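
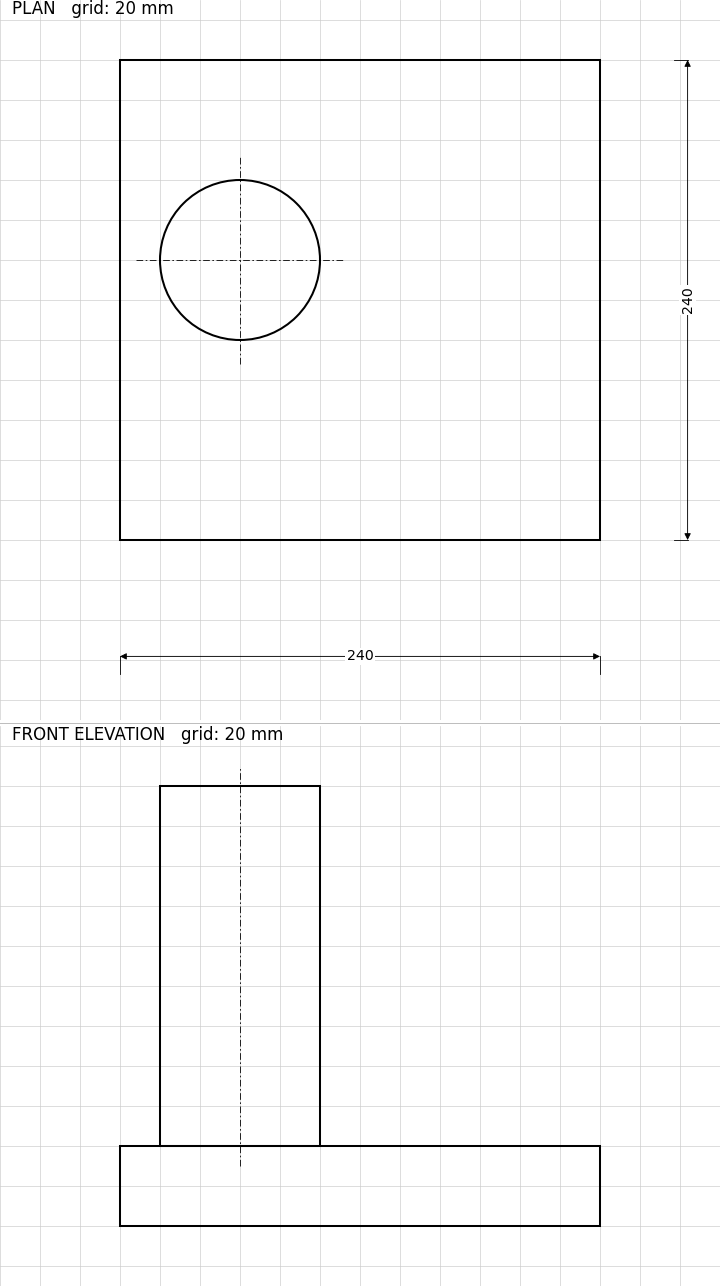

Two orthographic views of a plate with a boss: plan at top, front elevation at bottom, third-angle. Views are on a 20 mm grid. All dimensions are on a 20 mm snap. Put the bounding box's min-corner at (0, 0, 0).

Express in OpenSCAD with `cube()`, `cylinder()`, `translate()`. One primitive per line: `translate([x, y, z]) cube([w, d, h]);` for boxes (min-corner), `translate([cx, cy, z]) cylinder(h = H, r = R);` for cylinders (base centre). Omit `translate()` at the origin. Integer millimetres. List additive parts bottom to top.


cube([240, 240, 40]);
translate([60, 140, 40]) cylinder(h = 180, r = 40);


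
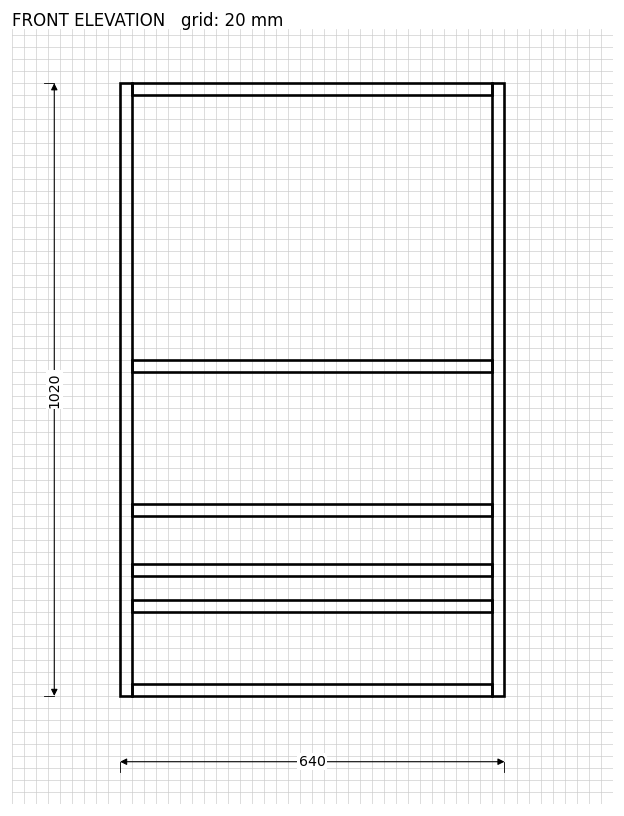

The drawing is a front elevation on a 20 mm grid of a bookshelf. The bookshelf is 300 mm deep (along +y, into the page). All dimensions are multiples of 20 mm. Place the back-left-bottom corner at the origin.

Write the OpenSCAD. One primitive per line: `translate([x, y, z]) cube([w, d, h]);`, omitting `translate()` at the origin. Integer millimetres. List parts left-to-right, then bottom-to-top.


cube([20, 300, 1020]);
translate([20, 0, 0]) cube([600, 300, 20]);
translate([20, 0, 140]) cube([600, 300, 20]);
translate([20, 0, 200]) cube([600, 300, 20]);
translate([20, 0, 300]) cube([600, 300, 20]);
translate([20, 0, 540]) cube([600, 300, 20]);
translate([20, 0, 1000]) cube([600, 300, 20]);
translate([620, 0, 0]) cube([20, 300, 1020]);


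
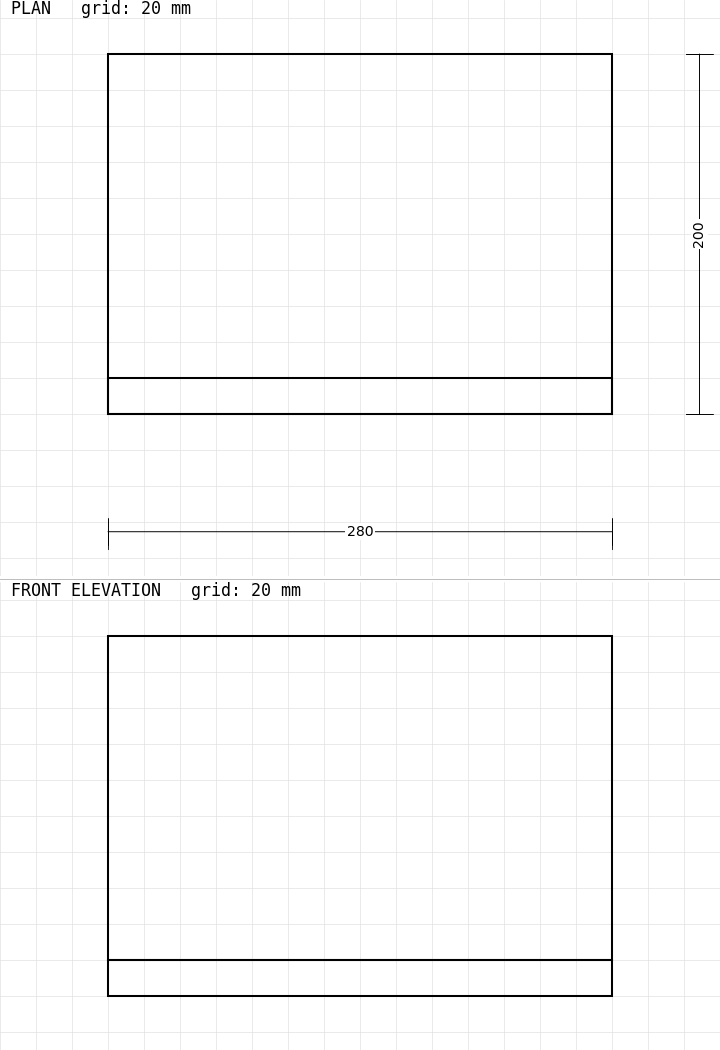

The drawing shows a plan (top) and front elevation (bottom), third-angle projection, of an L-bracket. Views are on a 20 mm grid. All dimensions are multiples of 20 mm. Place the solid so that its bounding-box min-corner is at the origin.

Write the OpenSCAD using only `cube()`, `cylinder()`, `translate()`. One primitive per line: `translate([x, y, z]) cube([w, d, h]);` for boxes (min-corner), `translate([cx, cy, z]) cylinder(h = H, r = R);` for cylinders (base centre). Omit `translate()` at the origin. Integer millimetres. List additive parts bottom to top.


cube([280, 200, 20]);
translate([0, 0, 20]) cube([280, 20, 180]);


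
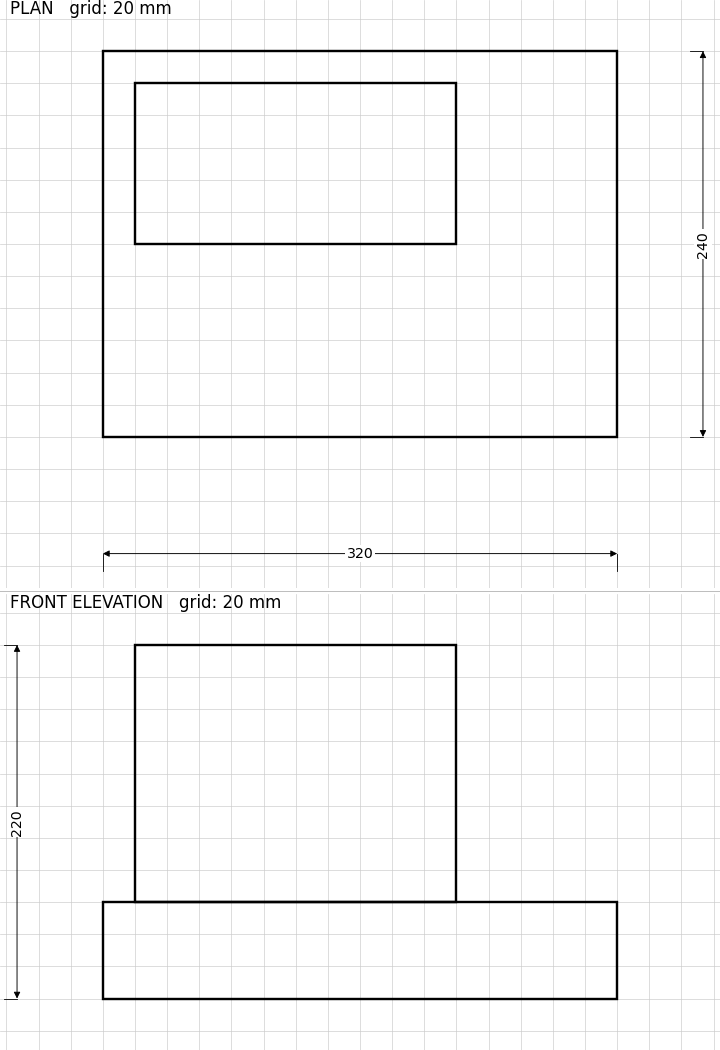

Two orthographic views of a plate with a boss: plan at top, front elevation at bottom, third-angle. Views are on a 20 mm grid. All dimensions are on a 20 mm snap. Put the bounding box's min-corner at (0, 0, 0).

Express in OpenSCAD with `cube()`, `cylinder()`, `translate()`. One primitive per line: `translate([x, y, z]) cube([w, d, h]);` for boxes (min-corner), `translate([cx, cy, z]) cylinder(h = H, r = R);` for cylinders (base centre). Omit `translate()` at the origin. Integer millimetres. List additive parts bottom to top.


cube([320, 240, 60]);
translate([20, 120, 60]) cube([200, 100, 160]);


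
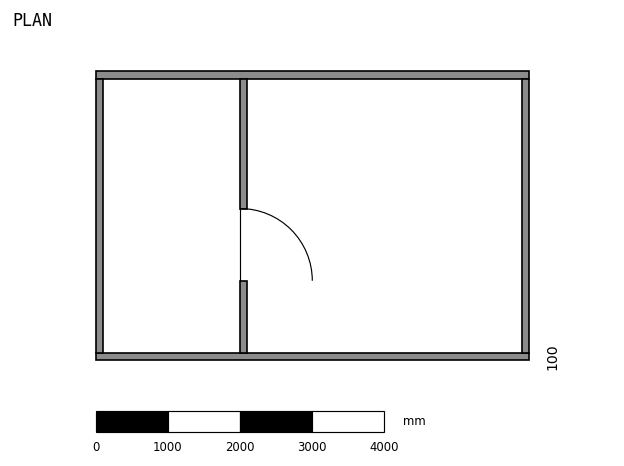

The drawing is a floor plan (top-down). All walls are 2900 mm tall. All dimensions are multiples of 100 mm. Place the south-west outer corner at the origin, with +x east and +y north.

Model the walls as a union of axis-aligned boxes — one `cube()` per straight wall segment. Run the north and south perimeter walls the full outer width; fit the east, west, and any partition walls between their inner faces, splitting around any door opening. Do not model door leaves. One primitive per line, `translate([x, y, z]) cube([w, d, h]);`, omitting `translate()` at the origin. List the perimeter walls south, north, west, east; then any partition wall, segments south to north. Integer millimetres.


cube([6000, 100, 2900]);
translate([0, 3900, 0]) cube([6000, 100, 2900]);
translate([0, 100, 0]) cube([100, 3800, 2900]);
translate([5900, 100, 0]) cube([100, 3800, 2900]);
translate([2000, 100, 0]) cube([100, 1000, 2900]);
translate([2000, 2100, 0]) cube([100, 1800, 2900]);


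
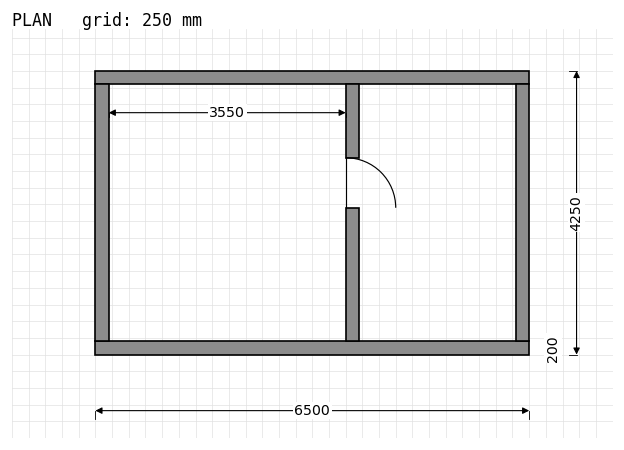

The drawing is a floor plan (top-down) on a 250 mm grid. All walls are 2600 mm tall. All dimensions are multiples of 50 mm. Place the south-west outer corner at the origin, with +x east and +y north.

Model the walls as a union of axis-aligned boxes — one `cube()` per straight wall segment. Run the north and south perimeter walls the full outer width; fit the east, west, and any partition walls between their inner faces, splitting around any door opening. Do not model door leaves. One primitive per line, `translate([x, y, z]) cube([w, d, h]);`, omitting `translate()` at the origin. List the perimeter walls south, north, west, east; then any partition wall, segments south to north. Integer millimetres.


cube([6500, 200, 2600]);
translate([0, 4050, 0]) cube([6500, 200, 2600]);
translate([0, 200, 0]) cube([200, 3850, 2600]);
translate([6300, 200, 0]) cube([200, 3850, 2600]);
translate([3750, 200, 0]) cube([200, 2000, 2600]);
translate([3750, 2950, 0]) cube([200, 1100, 2600]);


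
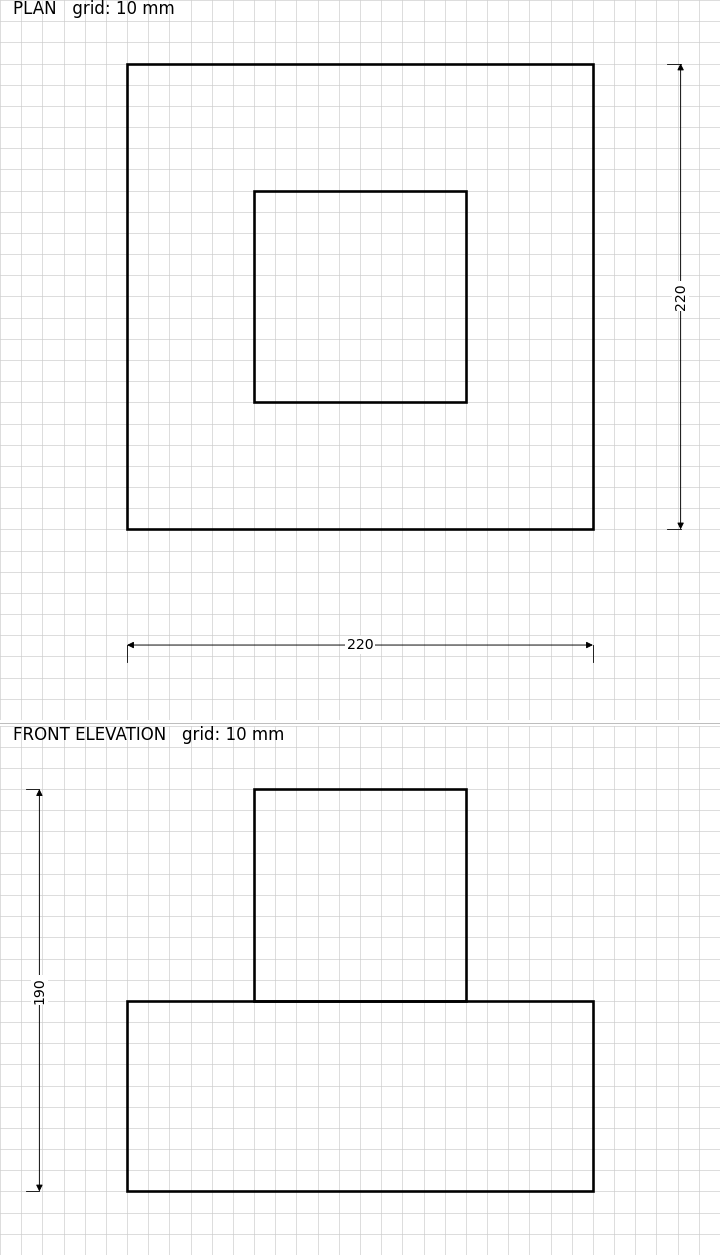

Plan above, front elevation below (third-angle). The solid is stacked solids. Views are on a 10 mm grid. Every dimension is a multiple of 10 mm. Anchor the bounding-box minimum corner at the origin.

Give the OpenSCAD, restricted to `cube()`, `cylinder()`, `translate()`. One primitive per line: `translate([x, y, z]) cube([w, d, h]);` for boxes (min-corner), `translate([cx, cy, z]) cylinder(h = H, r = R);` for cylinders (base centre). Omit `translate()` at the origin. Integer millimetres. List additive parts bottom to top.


cube([220, 220, 90]);
translate([60, 60, 90]) cube([100, 100, 100]);


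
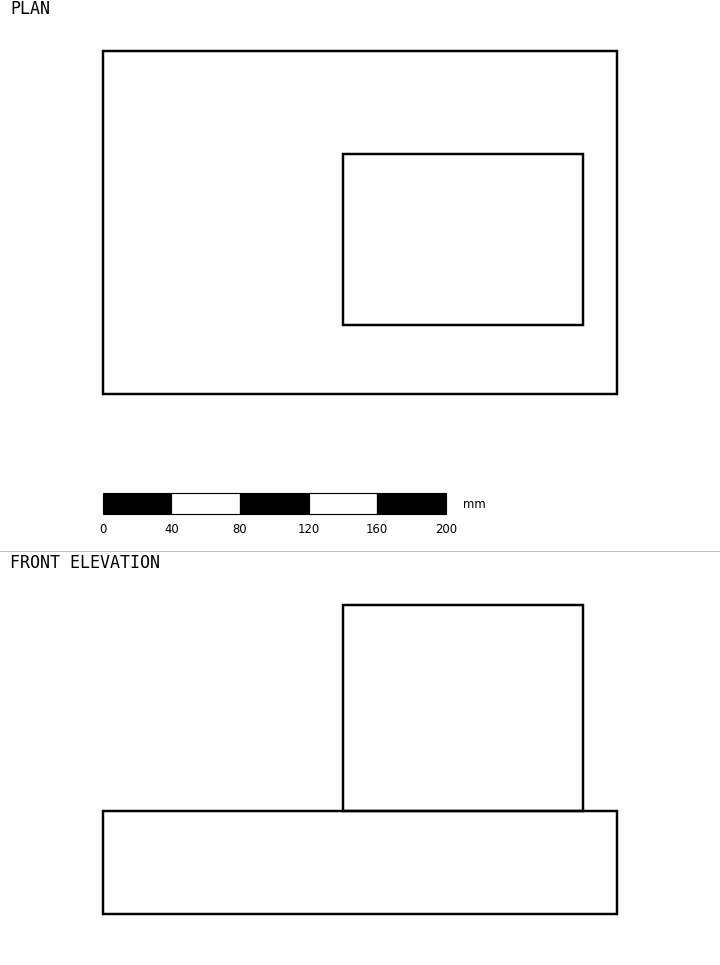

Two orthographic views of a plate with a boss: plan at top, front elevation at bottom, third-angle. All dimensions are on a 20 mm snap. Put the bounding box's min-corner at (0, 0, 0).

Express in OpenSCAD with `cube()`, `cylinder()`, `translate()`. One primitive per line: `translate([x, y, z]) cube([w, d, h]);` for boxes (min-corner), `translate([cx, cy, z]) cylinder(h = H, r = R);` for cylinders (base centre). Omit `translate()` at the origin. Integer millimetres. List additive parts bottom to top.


cube([300, 200, 60]);
translate([140, 40, 60]) cube([140, 100, 120]);


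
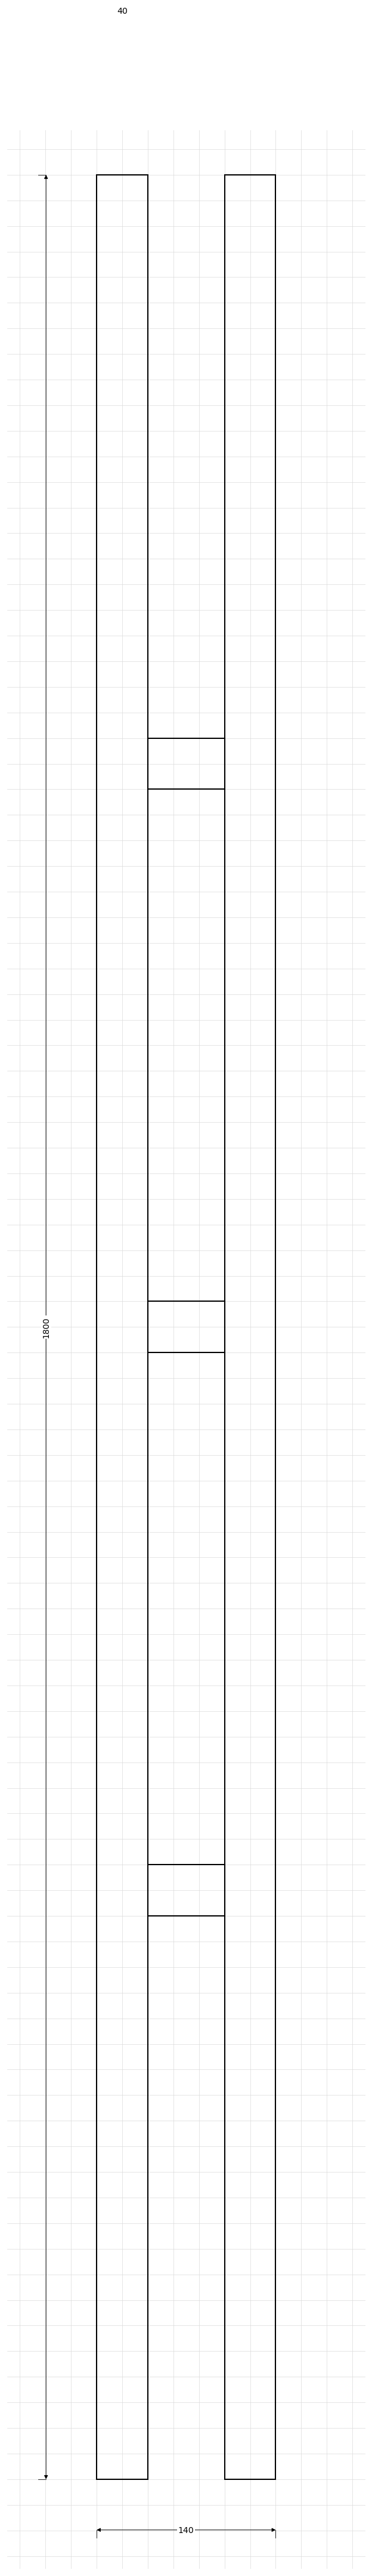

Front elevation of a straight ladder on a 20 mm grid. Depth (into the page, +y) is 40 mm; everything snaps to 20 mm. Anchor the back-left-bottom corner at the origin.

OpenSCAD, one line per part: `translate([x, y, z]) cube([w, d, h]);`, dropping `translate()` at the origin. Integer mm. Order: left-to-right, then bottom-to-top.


cube([40, 40, 1800]);
translate([40, 0, 440]) cube([60, 40, 40]);
translate([40, 0, 880]) cube([60, 40, 40]);
translate([40, 0, 1320]) cube([60, 40, 40]);
translate([100, 0, 0]) cube([40, 40, 1800]);


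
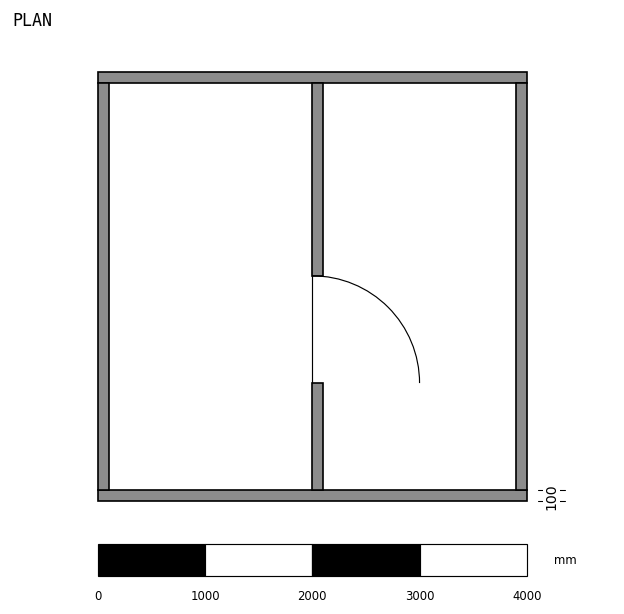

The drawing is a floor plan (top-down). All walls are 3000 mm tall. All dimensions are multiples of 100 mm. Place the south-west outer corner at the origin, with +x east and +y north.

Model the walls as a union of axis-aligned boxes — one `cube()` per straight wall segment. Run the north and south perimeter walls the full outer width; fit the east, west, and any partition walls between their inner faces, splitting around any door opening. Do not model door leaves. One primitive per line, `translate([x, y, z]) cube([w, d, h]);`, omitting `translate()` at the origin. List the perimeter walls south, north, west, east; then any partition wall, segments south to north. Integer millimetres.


cube([4000, 100, 3000]);
translate([0, 3900, 0]) cube([4000, 100, 3000]);
translate([0, 100, 0]) cube([100, 3800, 3000]);
translate([3900, 100, 0]) cube([100, 3800, 3000]);
translate([2000, 100, 0]) cube([100, 1000, 3000]);
translate([2000, 2100, 0]) cube([100, 1800, 3000]);


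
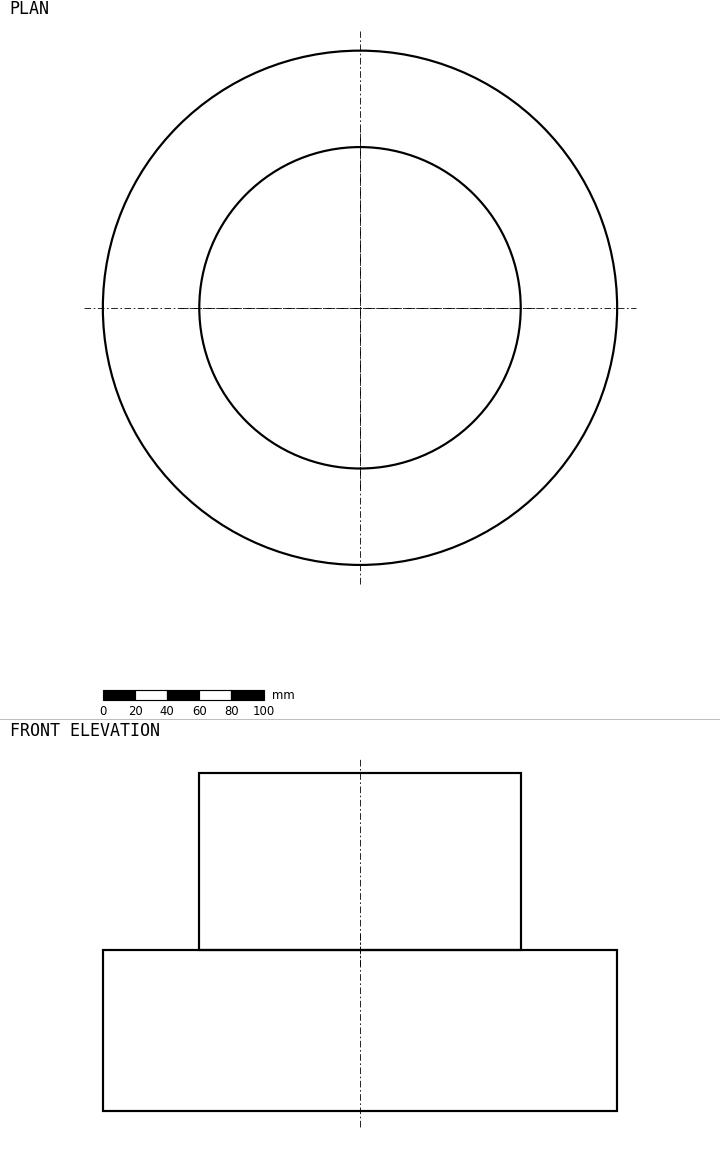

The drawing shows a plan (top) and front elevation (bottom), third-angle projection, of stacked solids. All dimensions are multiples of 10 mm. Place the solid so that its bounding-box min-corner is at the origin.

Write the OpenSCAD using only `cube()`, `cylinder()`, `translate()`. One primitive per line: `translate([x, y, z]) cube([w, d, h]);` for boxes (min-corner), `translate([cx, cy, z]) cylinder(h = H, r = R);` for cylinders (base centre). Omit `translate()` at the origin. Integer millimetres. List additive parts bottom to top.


translate([160, 160, 0]) cylinder(h = 100, r = 160);
translate([160, 160, 100]) cylinder(h = 110, r = 100);


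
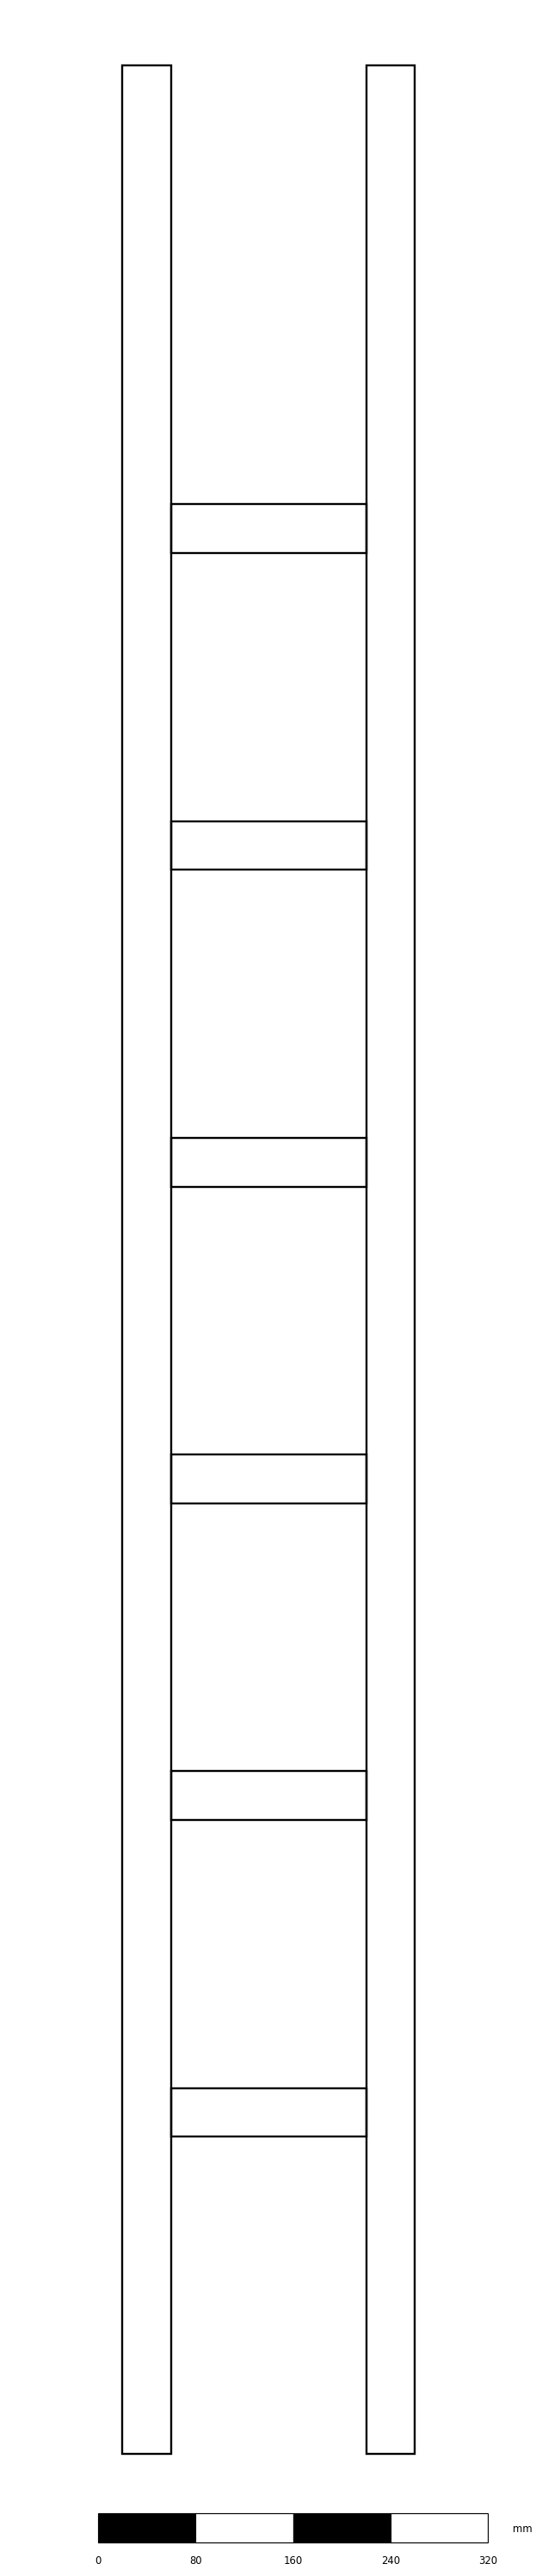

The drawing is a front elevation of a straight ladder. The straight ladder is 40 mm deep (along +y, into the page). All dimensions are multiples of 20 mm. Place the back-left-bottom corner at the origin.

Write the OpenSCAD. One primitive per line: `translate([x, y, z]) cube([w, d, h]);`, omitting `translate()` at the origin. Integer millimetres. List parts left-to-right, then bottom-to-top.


cube([40, 40, 1960]);
translate([40, 0, 260]) cube([160, 40, 40]);
translate([40, 0, 520]) cube([160, 40, 40]);
translate([40, 0, 780]) cube([160, 40, 40]);
translate([40, 0, 1040]) cube([160, 40, 40]);
translate([40, 0, 1300]) cube([160, 40, 40]);
translate([40, 0, 1560]) cube([160, 40, 40]);
translate([200, 0, 0]) cube([40, 40, 1960]);


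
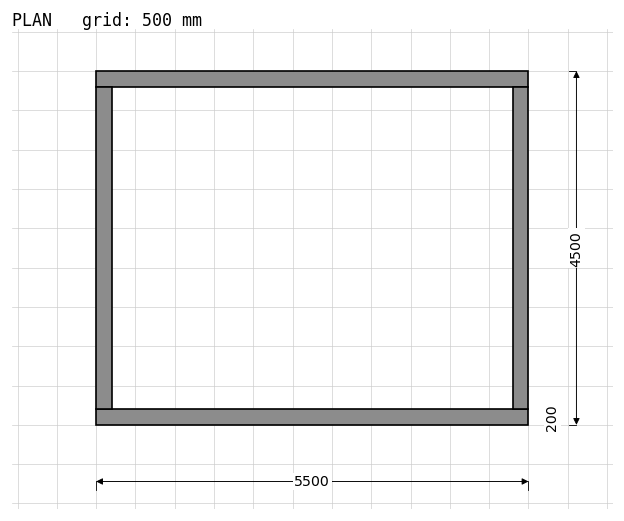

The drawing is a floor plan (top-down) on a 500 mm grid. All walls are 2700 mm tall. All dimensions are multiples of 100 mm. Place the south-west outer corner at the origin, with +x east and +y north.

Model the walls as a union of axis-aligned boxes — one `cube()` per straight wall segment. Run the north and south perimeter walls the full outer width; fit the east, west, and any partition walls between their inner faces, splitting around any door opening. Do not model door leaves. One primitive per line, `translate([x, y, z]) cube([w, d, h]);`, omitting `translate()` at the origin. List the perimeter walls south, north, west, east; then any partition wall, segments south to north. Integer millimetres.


cube([5500, 200, 2700]);
translate([0, 4300, 0]) cube([5500, 200, 2700]);
translate([0, 200, 0]) cube([200, 4100, 2700]);
translate([5300, 200, 0]) cube([200, 4100, 2700]);


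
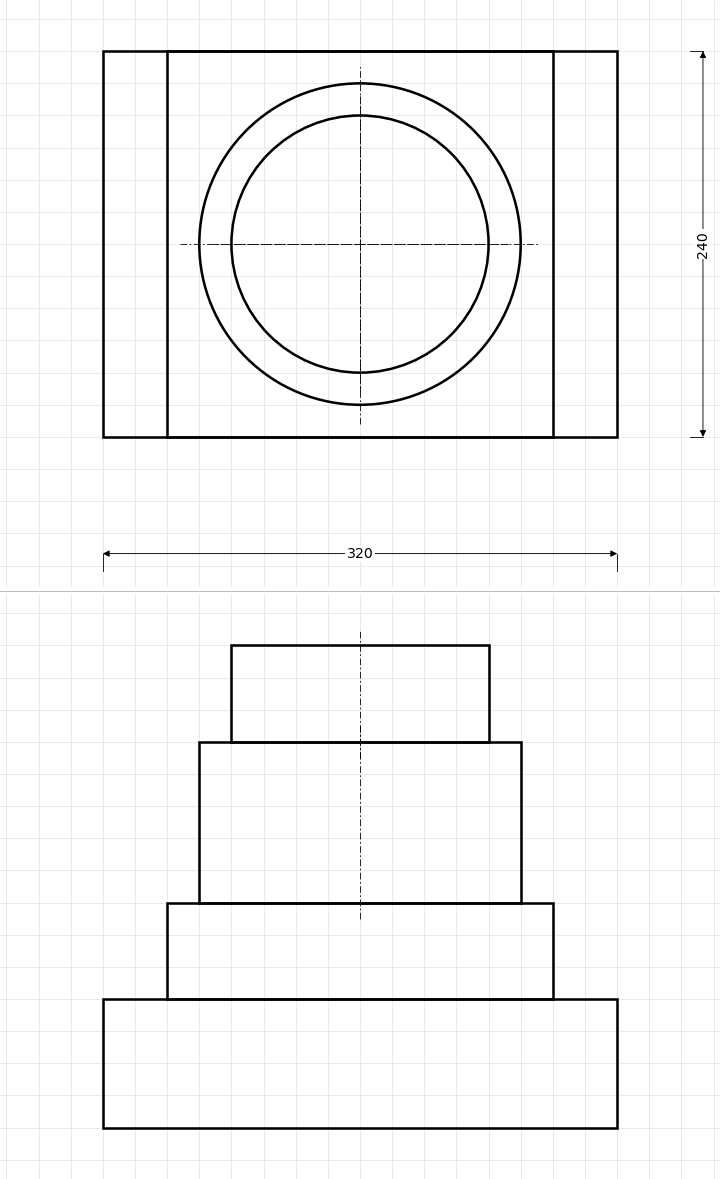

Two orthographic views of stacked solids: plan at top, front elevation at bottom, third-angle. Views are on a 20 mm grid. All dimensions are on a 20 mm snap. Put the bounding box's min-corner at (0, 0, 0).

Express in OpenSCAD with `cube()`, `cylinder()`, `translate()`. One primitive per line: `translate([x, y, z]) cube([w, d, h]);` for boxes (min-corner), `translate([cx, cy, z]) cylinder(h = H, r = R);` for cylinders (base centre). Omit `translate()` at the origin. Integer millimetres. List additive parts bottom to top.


cube([320, 240, 80]);
translate([40, 0, 80]) cube([240, 240, 60]);
translate([160, 120, 140]) cylinder(h = 100, r = 100);
translate([160, 120, 240]) cylinder(h = 60, r = 80);


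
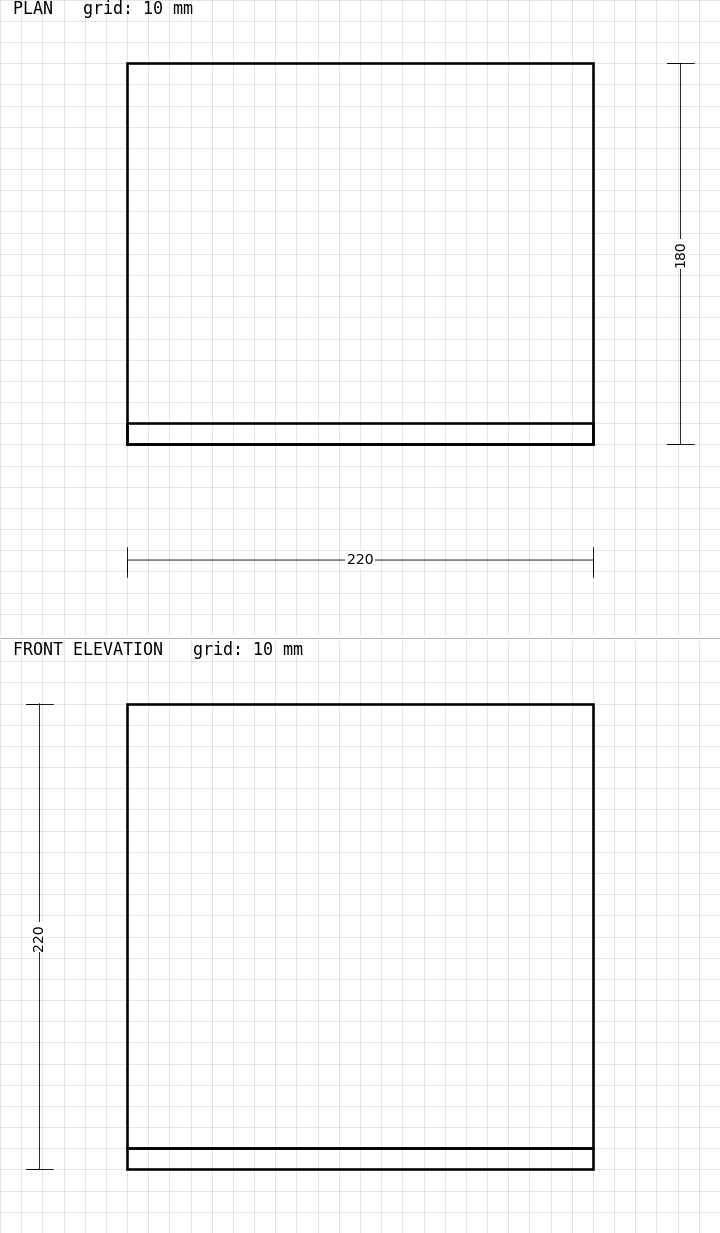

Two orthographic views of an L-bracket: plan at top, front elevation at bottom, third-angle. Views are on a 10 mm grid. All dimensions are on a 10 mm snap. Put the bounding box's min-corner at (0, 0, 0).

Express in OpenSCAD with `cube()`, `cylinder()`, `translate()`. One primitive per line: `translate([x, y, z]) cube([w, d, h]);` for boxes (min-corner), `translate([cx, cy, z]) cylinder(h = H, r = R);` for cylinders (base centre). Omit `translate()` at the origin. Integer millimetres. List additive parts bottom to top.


cube([220, 180, 10]);
translate([0, 0, 10]) cube([220, 10, 210]);


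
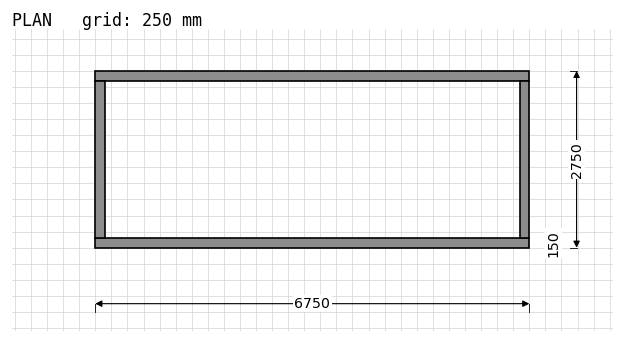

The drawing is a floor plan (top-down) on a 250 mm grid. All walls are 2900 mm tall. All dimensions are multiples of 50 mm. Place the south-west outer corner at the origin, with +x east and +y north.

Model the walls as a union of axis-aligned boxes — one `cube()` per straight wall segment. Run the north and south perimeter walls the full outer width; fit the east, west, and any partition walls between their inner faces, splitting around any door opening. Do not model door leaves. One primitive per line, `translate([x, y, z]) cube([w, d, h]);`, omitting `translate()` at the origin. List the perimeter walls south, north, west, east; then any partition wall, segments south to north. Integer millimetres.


cube([6750, 150, 2900]);
translate([0, 2600, 0]) cube([6750, 150, 2900]);
translate([0, 150, 0]) cube([150, 2450, 2900]);
translate([6600, 150, 0]) cube([150, 2450, 2900]);


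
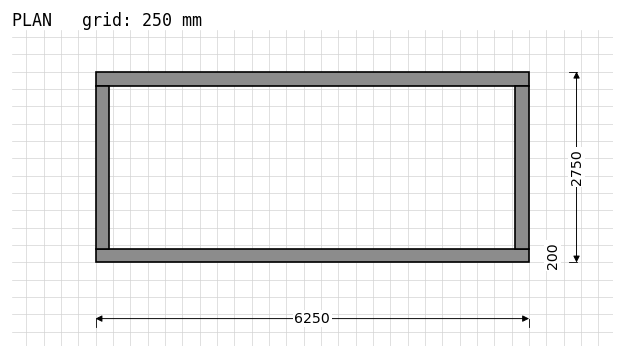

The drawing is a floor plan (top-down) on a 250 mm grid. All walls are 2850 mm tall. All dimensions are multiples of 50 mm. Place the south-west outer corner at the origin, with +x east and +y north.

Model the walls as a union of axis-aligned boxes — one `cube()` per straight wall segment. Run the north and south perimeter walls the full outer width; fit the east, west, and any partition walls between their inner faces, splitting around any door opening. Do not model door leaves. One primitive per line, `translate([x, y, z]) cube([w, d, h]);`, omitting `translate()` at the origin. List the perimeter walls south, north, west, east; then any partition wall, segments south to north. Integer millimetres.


cube([6250, 200, 2850]);
translate([0, 2550, 0]) cube([6250, 200, 2850]);
translate([0, 200, 0]) cube([200, 2350, 2850]);
translate([6050, 200, 0]) cube([200, 2350, 2850]);


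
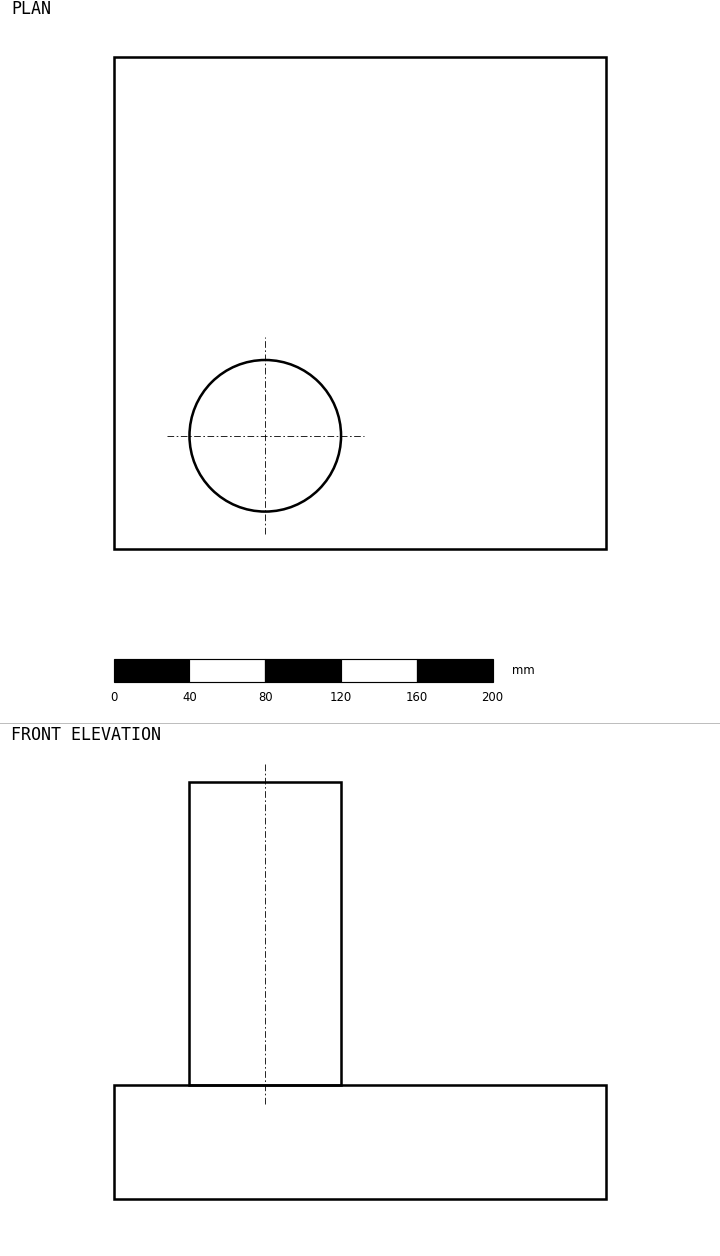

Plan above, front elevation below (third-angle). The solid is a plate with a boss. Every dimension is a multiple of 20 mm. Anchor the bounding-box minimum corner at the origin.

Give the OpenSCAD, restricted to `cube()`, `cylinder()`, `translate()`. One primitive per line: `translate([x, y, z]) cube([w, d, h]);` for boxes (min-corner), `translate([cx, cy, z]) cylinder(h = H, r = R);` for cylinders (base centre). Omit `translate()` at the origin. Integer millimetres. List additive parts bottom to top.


cube([260, 260, 60]);
translate([80, 60, 60]) cylinder(h = 160, r = 40);


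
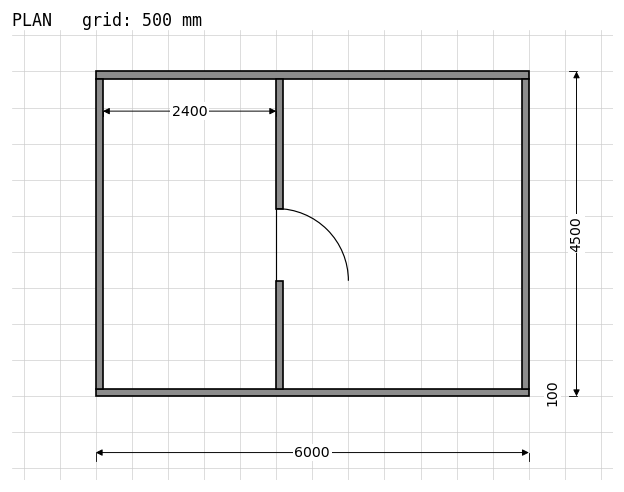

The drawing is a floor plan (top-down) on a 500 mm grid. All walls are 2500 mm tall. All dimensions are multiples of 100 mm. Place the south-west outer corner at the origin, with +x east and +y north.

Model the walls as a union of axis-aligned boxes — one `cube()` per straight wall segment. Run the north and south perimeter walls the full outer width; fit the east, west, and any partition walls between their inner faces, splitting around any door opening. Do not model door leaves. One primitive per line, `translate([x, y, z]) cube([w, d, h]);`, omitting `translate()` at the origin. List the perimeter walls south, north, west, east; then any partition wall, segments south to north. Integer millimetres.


cube([6000, 100, 2500]);
translate([0, 4400, 0]) cube([6000, 100, 2500]);
translate([0, 100, 0]) cube([100, 4300, 2500]);
translate([5900, 100, 0]) cube([100, 4300, 2500]);
translate([2500, 100, 0]) cube([100, 1500, 2500]);
translate([2500, 2600, 0]) cube([100, 1800, 2500]);


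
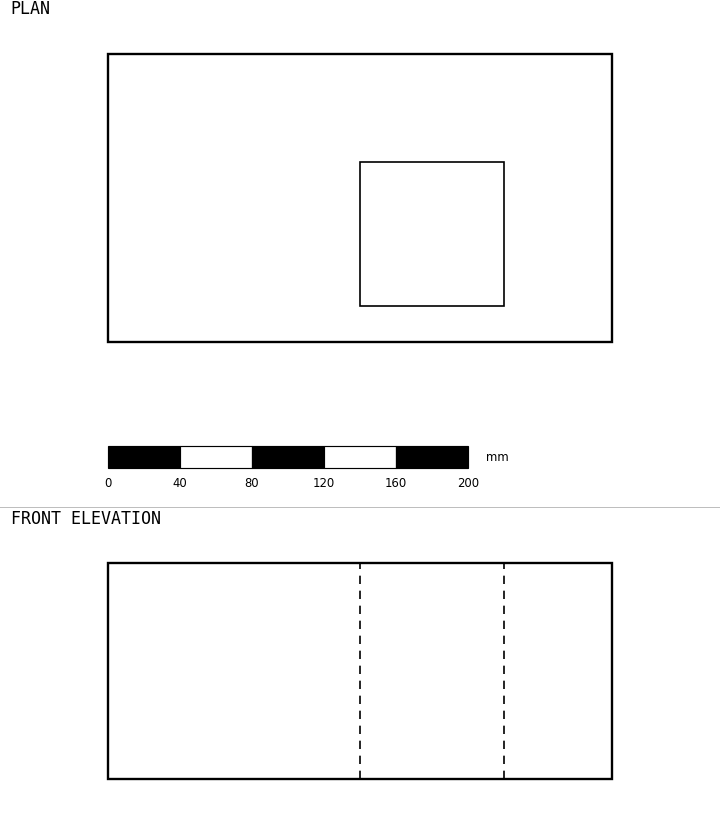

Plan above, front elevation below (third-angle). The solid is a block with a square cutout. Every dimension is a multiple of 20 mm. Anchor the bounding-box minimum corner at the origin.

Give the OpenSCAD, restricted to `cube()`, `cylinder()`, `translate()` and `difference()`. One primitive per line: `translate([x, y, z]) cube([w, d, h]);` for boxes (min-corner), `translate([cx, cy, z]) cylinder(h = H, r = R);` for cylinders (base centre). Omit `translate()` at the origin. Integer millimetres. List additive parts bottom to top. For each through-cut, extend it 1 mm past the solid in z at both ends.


difference() {
  cube([280, 160, 120]);
  translate([140, 20, -1]) cube([80, 80, 122]);
}


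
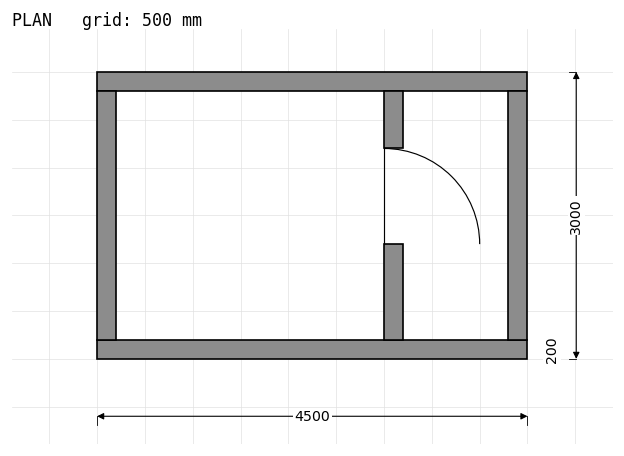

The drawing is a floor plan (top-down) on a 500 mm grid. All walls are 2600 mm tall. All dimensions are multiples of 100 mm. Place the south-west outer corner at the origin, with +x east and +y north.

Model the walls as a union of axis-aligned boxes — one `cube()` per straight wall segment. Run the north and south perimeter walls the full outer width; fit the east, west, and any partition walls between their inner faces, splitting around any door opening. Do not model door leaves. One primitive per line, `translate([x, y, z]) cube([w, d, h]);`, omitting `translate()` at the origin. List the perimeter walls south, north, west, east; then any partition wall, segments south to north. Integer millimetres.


cube([4500, 200, 2600]);
translate([0, 2800, 0]) cube([4500, 200, 2600]);
translate([0, 200, 0]) cube([200, 2600, 2600]);
translate([4300, 200, 0]) cube([200, 2600, 2600]);
translate([3000, 200, 0]) cube([200, 1000, 2600]);
translate([3000, 2200, 0]) cube([200, 600, 2600]);


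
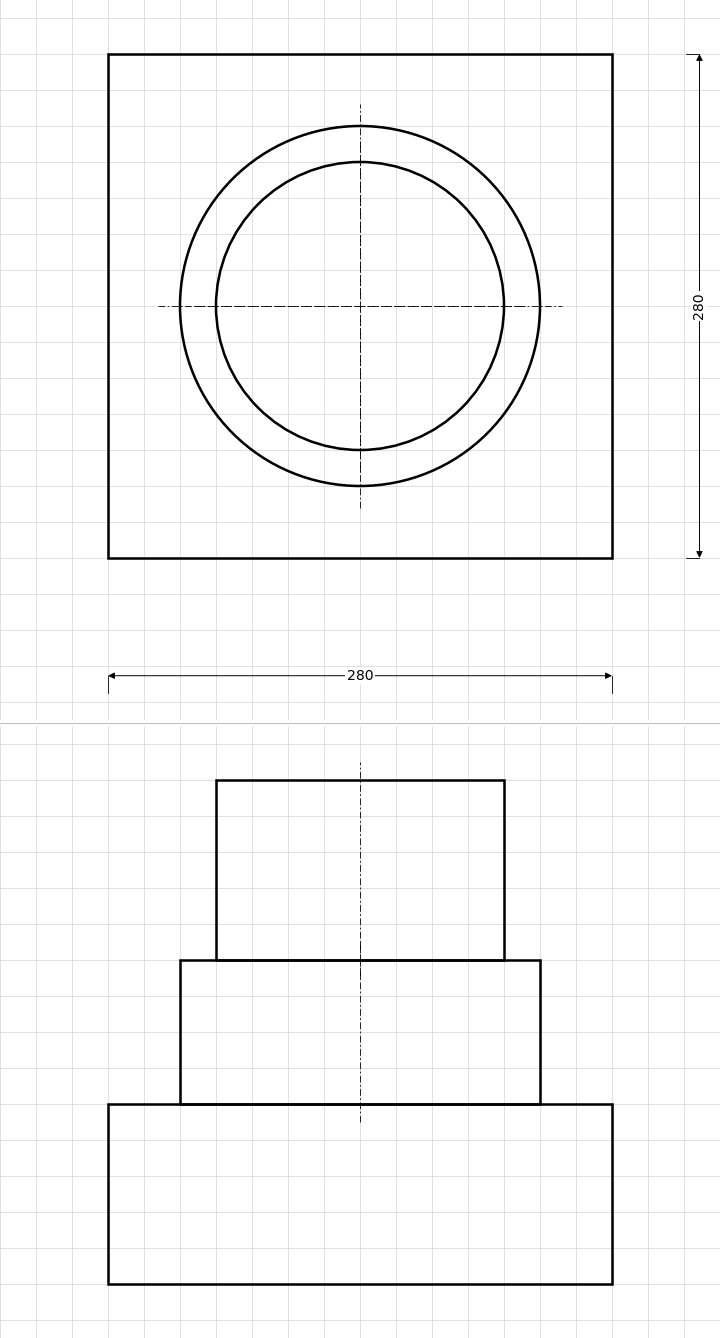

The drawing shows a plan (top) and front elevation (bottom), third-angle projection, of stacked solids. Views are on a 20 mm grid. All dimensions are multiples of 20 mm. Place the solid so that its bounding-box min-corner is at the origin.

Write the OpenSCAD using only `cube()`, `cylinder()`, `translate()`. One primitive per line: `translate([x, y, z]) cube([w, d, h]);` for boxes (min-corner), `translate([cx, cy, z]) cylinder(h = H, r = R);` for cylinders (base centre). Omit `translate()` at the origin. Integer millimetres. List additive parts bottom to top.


cube([280, 280, 100]);
translate([140, 140, 100]) cylinder(h = 80, r = 100);
translate([140, 140, 180]) cylinder(h = 100, r = 80);


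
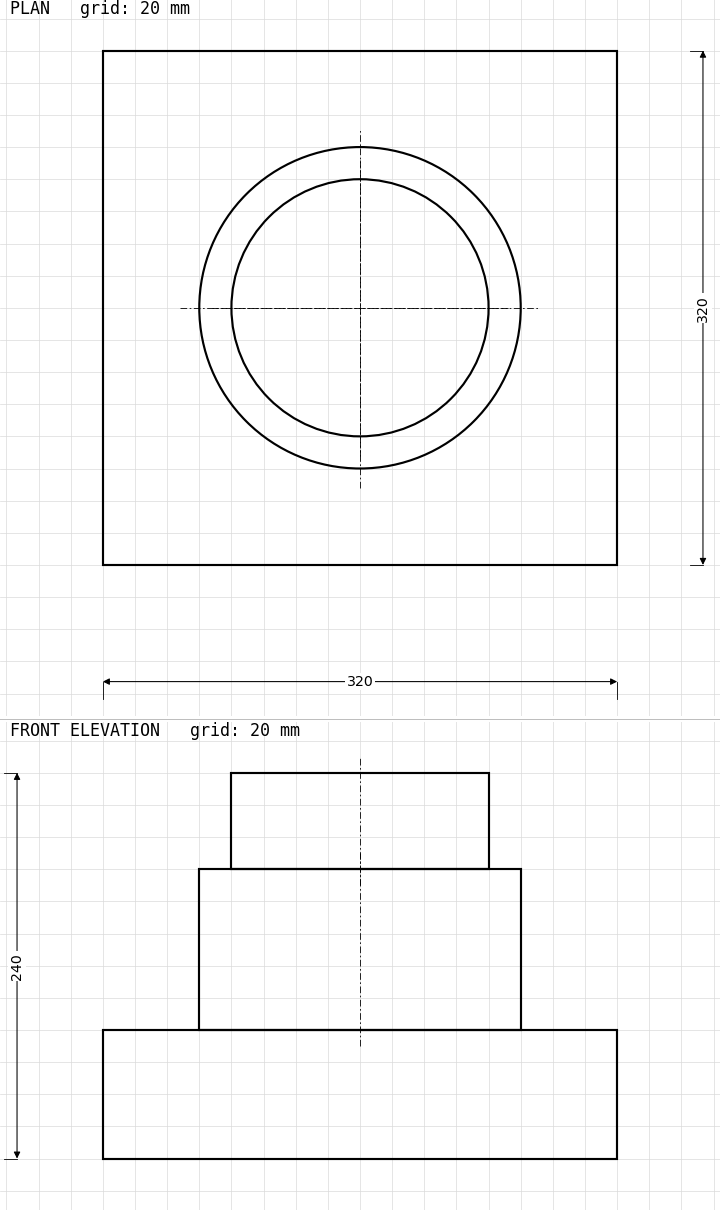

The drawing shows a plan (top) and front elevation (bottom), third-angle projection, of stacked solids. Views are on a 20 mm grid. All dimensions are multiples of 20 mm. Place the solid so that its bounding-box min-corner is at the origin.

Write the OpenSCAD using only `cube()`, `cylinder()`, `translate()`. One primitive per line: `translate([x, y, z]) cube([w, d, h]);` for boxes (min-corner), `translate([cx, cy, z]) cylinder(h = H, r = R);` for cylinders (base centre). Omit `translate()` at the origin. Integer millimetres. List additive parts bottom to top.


cube([320, 320, 80]);
translate([160, 160, 80]) cylinder(h = 100, r = 100);
translate([160, 160, 180]) cylinder(h = 60, r = 80);


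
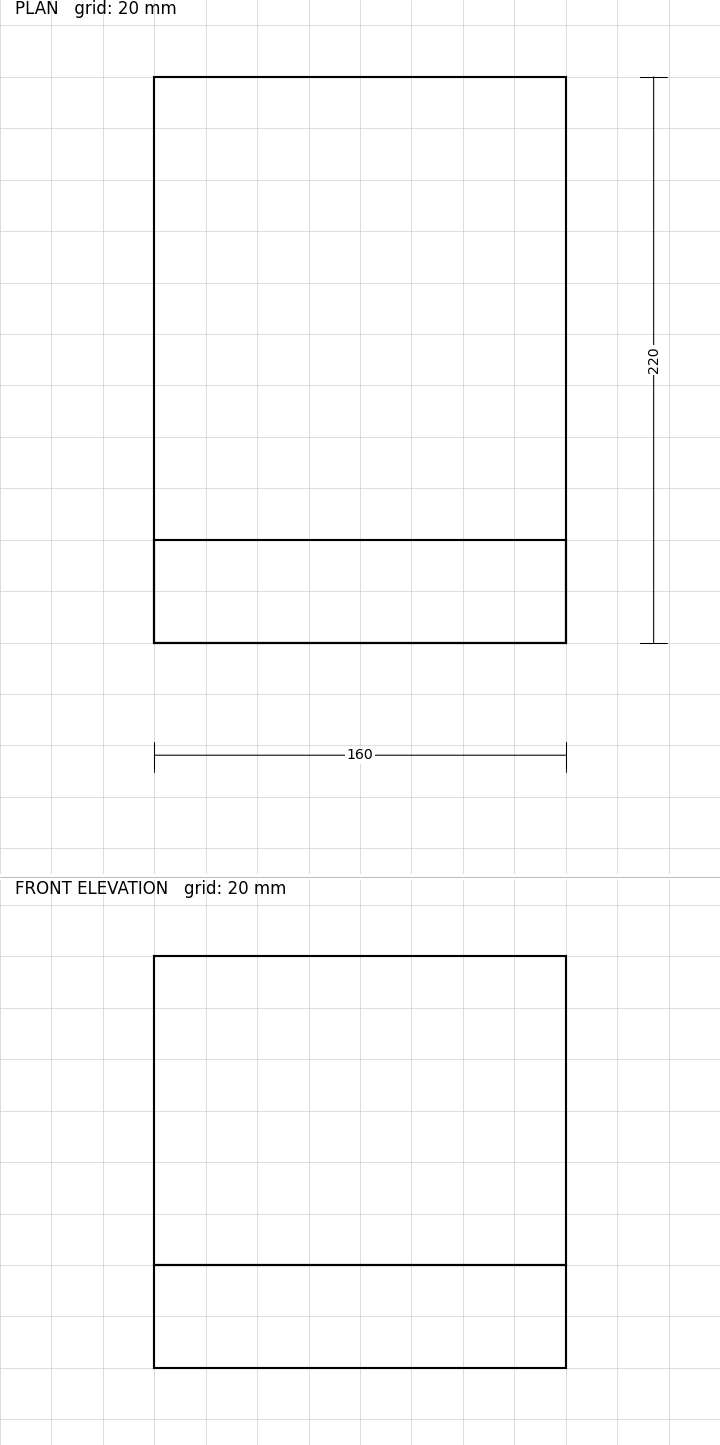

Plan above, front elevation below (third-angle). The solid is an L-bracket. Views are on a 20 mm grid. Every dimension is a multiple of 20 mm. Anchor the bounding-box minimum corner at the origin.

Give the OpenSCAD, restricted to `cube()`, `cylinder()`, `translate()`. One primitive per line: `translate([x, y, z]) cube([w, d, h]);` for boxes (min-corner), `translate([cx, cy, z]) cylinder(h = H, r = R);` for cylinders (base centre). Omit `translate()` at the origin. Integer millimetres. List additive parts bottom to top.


cube([160, 220, 40]);
translate([0, 0, 40]) cube([160, 40, 120]);


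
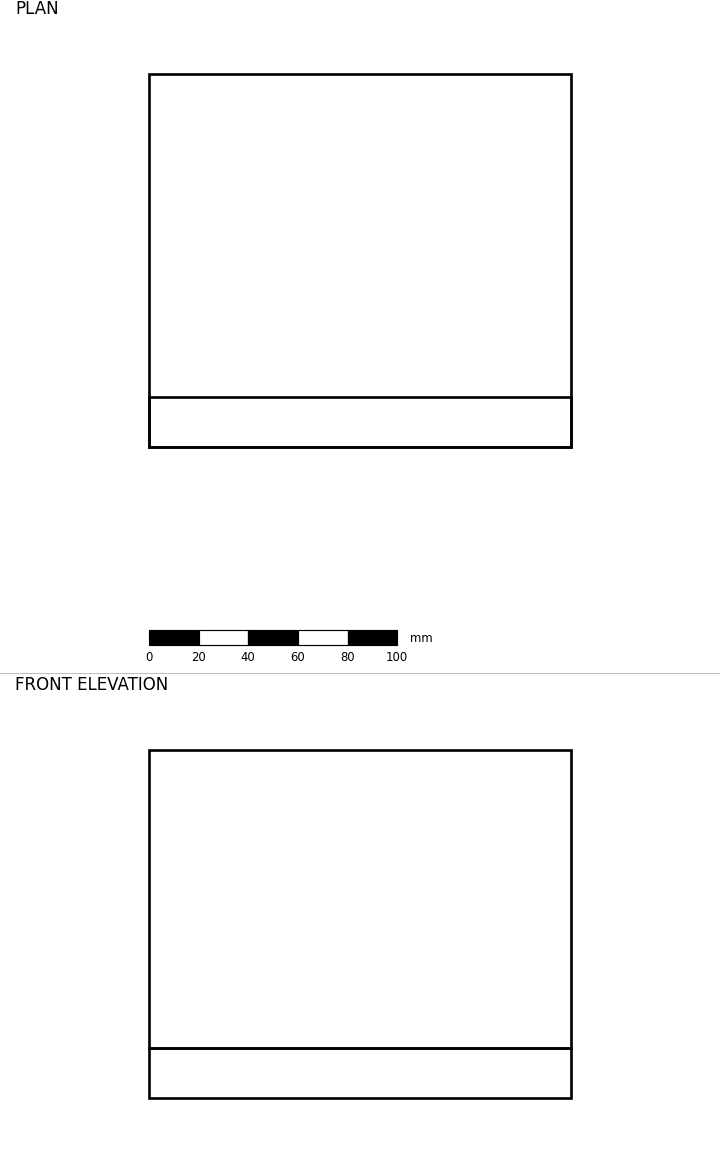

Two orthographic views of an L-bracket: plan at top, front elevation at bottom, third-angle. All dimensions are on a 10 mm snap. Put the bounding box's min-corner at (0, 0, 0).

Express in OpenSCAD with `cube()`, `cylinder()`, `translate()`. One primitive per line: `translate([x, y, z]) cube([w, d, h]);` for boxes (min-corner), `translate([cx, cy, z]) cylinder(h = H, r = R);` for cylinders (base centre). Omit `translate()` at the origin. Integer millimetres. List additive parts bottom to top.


cube([170, 150, 20]);
translate([0, 0, 20]) cube([170, 20, 120]);


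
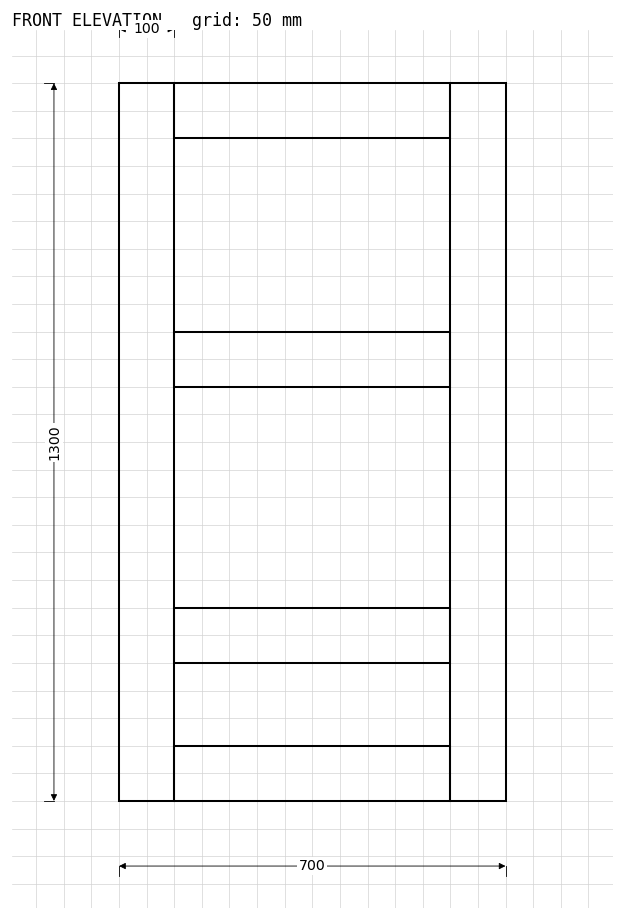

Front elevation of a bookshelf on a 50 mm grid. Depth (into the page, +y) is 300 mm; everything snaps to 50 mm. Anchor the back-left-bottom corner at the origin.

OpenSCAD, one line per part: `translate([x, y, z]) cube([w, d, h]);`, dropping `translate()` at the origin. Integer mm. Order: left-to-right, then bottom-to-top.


cube([100, 300, 1300]);
translate([100, 0, 0]) cube([500, 300, 100]);
translate([100, 0, 250]) cube([500, 300, 100]);
translate([100, 0, 750]) cube([500, 300, 100]);
translate([100, 0, 1200]) cube([500, 300, 100]);
translate([600, 0, 0]) cube([100, 300, 1300]);


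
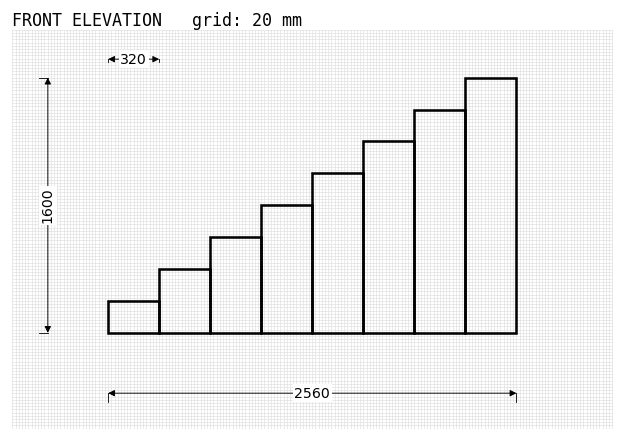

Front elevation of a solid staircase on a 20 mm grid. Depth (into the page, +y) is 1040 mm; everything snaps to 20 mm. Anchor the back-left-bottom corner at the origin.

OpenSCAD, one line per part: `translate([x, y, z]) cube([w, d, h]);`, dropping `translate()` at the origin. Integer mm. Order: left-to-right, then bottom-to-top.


cube([320, 1040, 200]);
translate([320, 0, 0]) cube([320, 1040, 400]);
translate([640, 0, 0]) cube([320, 1040, 600]);
translate([960, 0, 0]) cube([320, 1040, 800]);
translate([1280, 0, 0]) cube([320, 1040, 1000]);
translate([1600, 0, 0]) cube([320, 1040, 1200]);
translate([1920, 0, 0]) cube([320, 1040, 1400]);
translate([2240, 0, 0]) cube([320, 1040, 1600]);


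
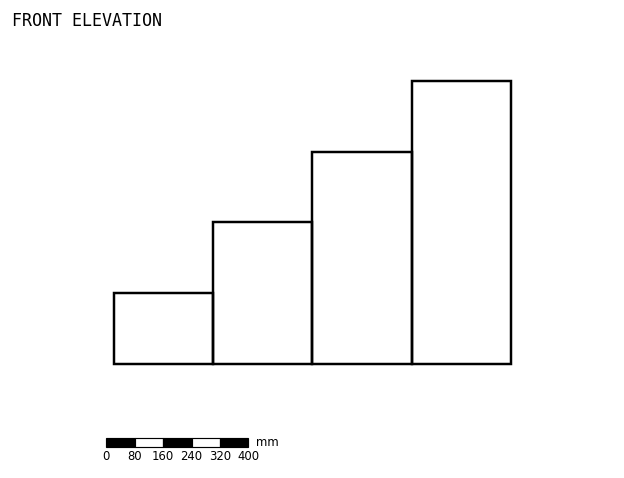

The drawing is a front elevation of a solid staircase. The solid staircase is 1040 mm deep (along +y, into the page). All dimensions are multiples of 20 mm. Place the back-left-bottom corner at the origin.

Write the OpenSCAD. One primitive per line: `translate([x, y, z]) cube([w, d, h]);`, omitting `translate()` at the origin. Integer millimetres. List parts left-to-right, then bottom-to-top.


cube([280, 1040, 200]);
translate([280, 0, 0]) cube([280, 1040, 400]);
translate([560, 0, 0]) cube([280, 1040, 600]);
translate([840, 0, 0]) cube([280, 1040, 800]);


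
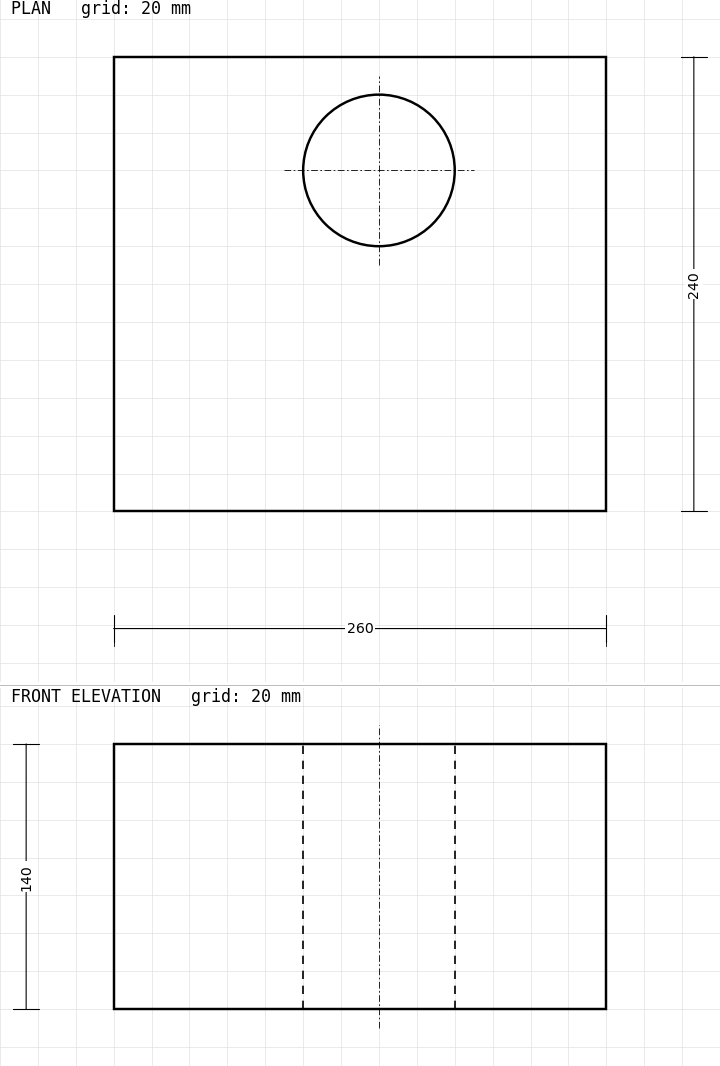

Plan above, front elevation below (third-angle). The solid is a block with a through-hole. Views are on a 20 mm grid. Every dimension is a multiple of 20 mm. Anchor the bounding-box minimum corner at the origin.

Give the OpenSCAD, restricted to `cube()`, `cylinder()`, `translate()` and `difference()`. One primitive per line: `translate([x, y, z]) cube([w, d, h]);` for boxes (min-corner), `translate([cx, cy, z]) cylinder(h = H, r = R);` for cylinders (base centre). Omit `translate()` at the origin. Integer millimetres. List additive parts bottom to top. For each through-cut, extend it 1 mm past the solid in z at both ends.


difference() {
  cube([260, 240, 140]);
  translate([140, 180, -1]) cylinder(h = 142, r = 40);
}


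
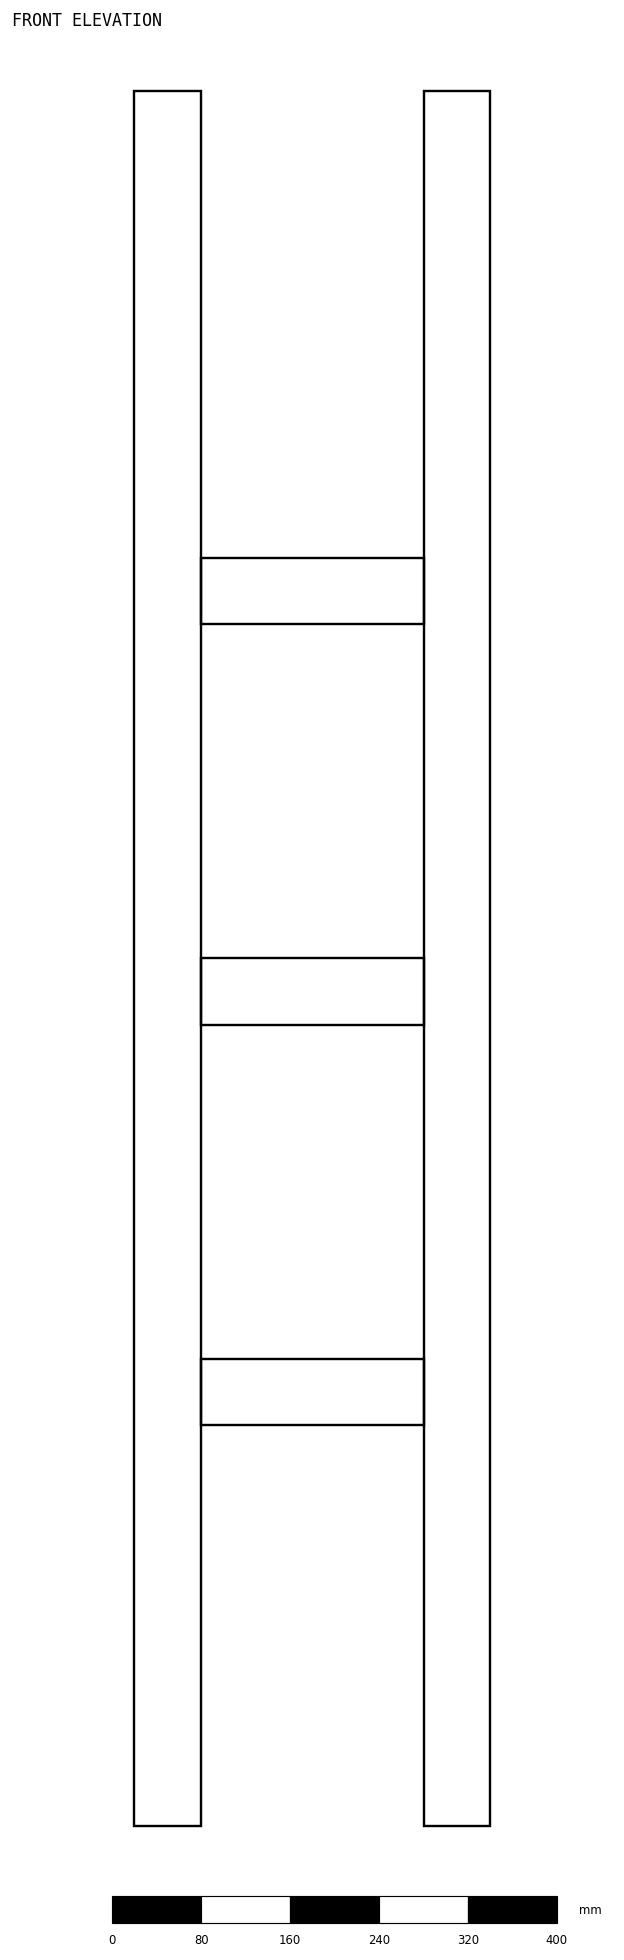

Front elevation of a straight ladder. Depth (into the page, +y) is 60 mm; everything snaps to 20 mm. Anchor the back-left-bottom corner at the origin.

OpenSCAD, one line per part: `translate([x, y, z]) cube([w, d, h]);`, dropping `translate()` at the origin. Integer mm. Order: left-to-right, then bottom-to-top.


cube([60, 60, 1560]);
translate([60, 0, 360]) cube([200, 60, 60]);
translate([60, 0, 720]) cube([200, 60, 60]);
translate([60, 0, 1080]) cube([200, 60, 60]);
translate([260, 0, 0]) cube([60, 60, 1560]);


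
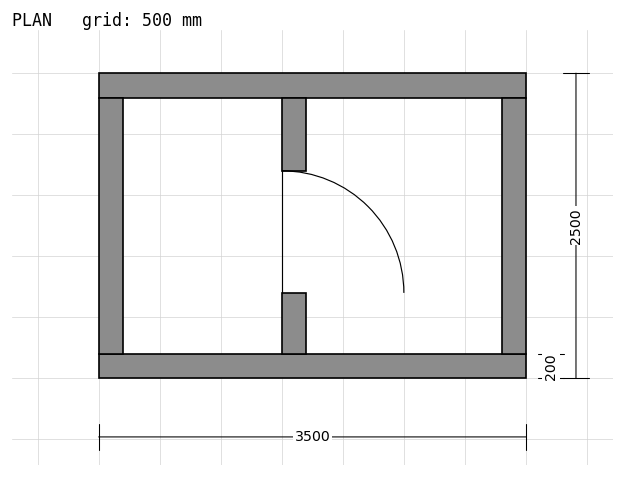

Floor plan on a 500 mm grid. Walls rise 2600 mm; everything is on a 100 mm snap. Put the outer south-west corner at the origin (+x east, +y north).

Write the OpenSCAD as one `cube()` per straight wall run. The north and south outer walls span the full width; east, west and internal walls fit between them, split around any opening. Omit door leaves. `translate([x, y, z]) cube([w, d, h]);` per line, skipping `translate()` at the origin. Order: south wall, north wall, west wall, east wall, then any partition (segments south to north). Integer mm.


cube([3500, 200, 2600]);
translate([0, 2300, 0]) cube([3500, 200, 2600]);
translate([0, 200, 0]) cube([200, 2100, 2600]);
translate([3300, 200, 0]) cube([200, 2100, 2600]);
translate([1500, 200, 0]) cube([200, 500, 2600]);
translate([1500, 1700, 0]) cube([200, 600, 2600]);


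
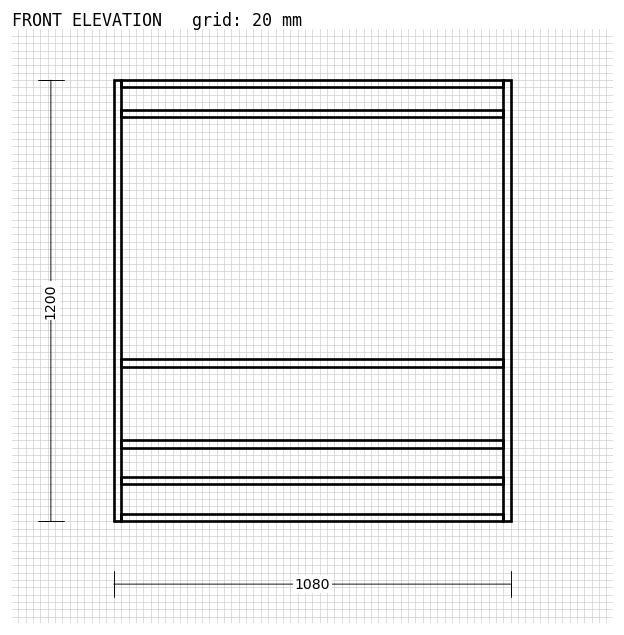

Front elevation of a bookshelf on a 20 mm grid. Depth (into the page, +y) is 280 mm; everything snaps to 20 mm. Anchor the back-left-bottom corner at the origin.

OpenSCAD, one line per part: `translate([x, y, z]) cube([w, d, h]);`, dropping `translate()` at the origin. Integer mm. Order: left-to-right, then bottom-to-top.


cube([20, 280, 1200]);
translate([20, 0, 0]) cube([1040, 280, 20]);
translate([20, 0, 100]) cube([1040, 280, 20]);
translate([20, 0, 200]) cube([1040, 280, 20]);
translate([20, 0, 420]) cube([1040, 280, 20]);
translate([20, 0, 1100]) cube([1040, 280, 20]);
translate([20, 0, 1180]) cube([1040, 280, 20]);
translate([1060, 0, 0]) cube([20, 280, 1200]);


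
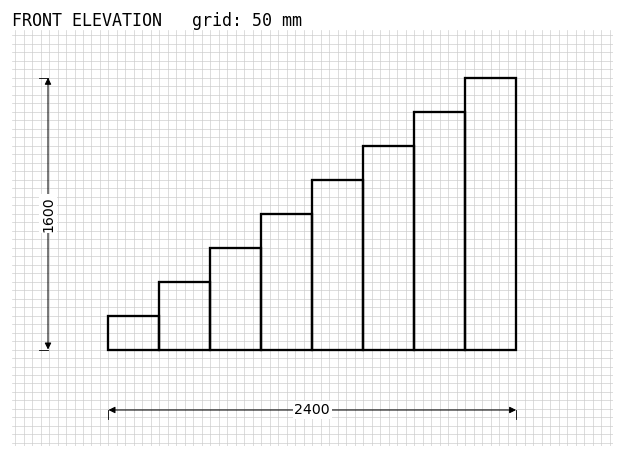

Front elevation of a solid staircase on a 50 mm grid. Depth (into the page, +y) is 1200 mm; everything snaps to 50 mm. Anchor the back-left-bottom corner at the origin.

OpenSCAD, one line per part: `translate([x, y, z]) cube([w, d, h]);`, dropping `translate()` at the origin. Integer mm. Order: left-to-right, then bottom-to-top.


cube([300, 1200, 200]);
translate([300, 0, 0]) cube([300, 1200, 400]);
translate([600, 0, 0]) cube([300, 1200, 600]);
translate([900, 0, 0]) cube([300, 1200, 800]);
translate([1200, 0, 0]) cube([300, 1200, 1000]);
translate([1500, 0, 0]) cube([300, 1200, 1200]);
translate([1800, 0, 0]) cube([300, 1200, 1400]);
translate([2100, 0, 0]) cube([300, 1200, 1600]);


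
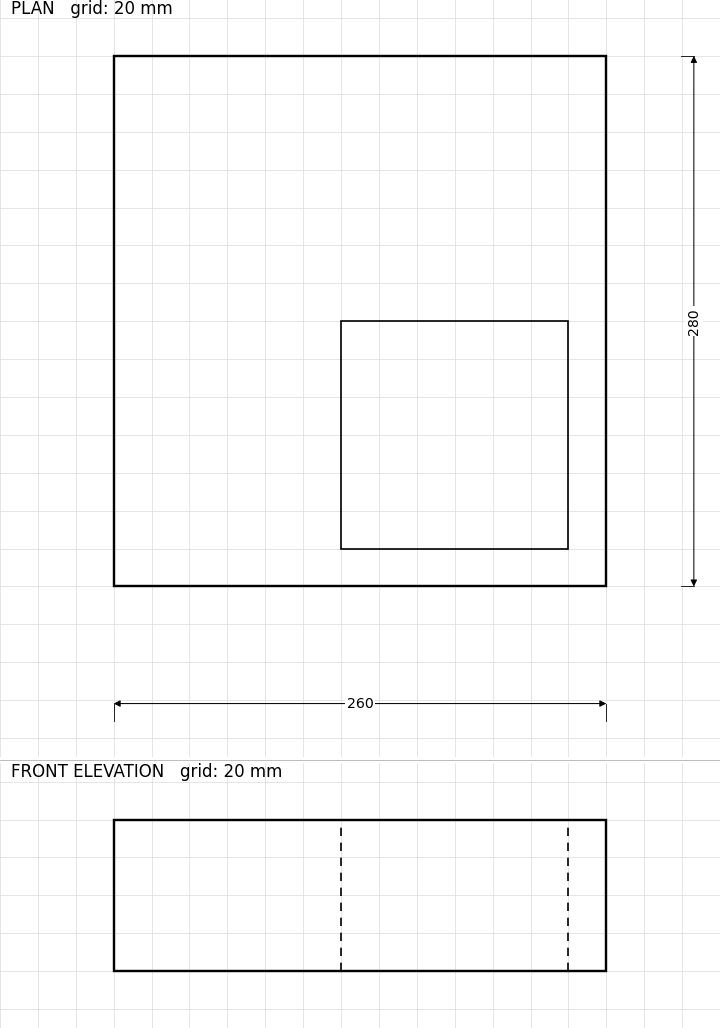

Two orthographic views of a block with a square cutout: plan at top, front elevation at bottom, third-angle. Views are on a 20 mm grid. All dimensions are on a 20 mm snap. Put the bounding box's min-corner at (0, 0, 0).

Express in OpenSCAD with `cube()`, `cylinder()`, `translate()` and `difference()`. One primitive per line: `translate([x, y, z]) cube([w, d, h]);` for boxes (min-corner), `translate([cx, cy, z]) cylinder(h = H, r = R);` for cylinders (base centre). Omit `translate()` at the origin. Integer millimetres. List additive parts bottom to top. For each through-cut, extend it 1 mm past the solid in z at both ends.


difference() {
  cube([260, 280, 80]);
  translate([120, 20, -1]) cube([120, 120, 82]);
}


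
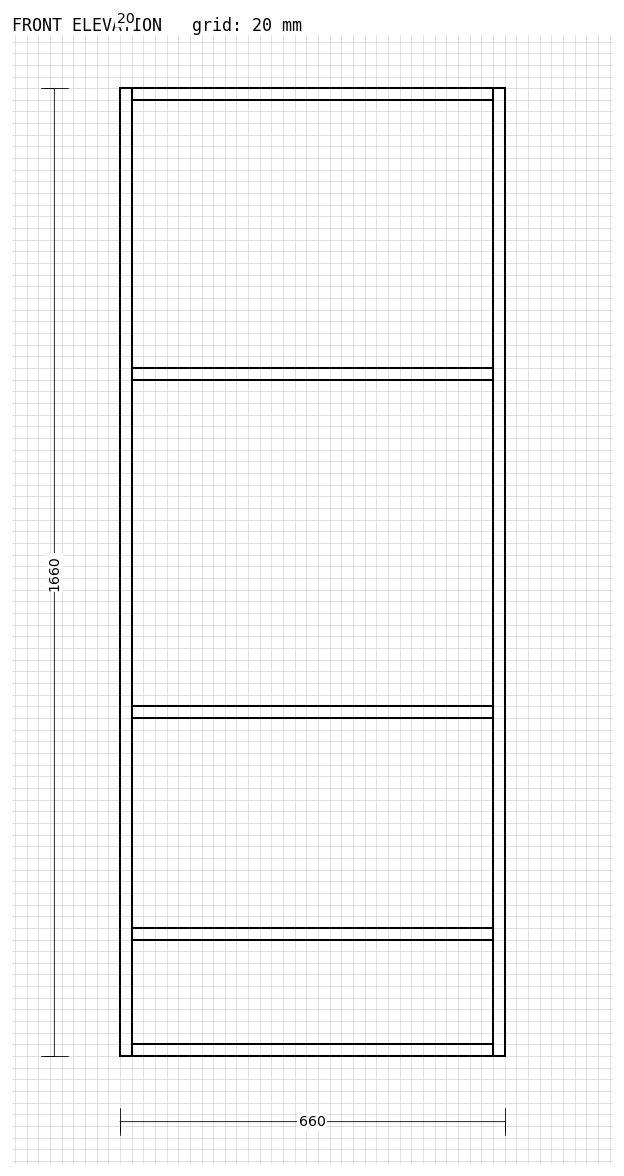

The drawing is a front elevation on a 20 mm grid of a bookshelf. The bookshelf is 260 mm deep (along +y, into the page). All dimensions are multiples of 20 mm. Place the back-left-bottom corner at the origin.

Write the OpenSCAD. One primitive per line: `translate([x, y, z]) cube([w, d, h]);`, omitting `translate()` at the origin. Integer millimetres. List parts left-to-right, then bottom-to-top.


cube([20, 260, 1660]);
translate([20, 0, 0]) cube([620, 260, 20]);
translate([20, 0, 200]) cube([620, 260, 20]);
translate([20, 0, 580]) cube([620, 260, 20]);
translate([20, 0, 1160]) cube([620, 260, 20]);
translate([20, 0, 1640]) cube([620, 260, 20]);
translate([640, 0, 0]) cube([20, 260, 1660]);
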